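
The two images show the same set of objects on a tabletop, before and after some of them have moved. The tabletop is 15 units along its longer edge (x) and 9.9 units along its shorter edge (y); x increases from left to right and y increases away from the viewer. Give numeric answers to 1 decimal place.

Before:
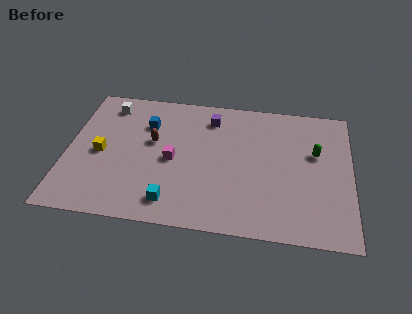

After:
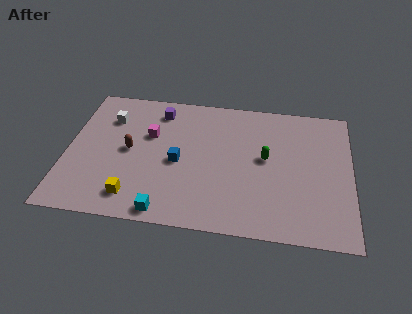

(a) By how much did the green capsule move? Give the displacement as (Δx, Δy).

(-2.6, -0.7)

The green capsule was at about (13.1, 6.1) and moved to about (10.5, 5.4).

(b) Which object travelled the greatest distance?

the yellow cube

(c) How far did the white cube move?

1.0

The white cube moved from about (2.0, 8.3) to (2.1, 7.3), a distance of √(0.1² + 1.0²) ≈ 1.0.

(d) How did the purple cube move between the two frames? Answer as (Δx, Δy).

(-2.8, 0.2)

The purple cube was at about (7.5, 8.0) and moved to about (4.7, 8.2).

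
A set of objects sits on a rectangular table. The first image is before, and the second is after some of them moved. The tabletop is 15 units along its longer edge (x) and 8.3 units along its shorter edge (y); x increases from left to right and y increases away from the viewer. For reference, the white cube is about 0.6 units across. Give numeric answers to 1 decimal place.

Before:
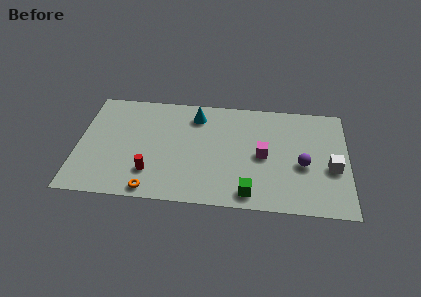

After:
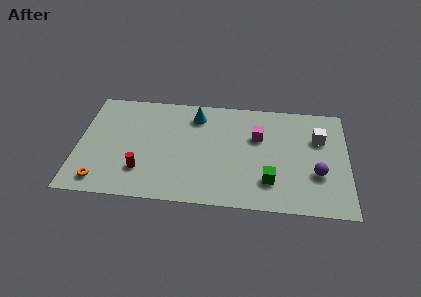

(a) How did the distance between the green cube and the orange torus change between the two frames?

+3.9

They were about 5.4 units apart before and 9.3 after — 3.9 units further apart.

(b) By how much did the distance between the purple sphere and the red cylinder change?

+1.2

The distance was about 8.5 in the first image and 9.7 in the second, so they moved 1.2 units further apart.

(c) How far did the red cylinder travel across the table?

0.5

The red cylinder moved from about (4.1, 2.1) to (3.6, 2.2), a distance of √(0.5² + 0.1²) ≈ 0.5.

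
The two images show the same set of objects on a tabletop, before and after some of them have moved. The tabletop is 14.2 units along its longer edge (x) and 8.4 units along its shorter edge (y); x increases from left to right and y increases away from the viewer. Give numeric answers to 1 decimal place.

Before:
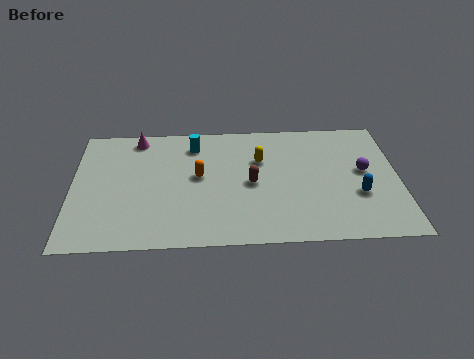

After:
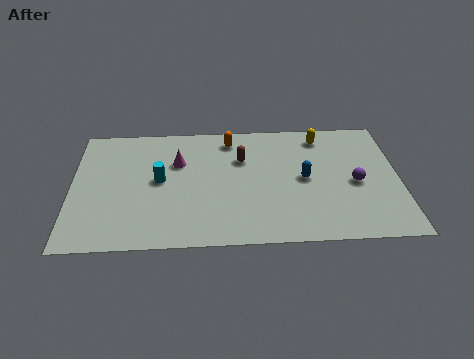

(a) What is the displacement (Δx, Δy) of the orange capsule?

(1.4, 2.5)

From the two frames, the orange capsule sits at roughly (5.5, 4.6) before and (6.9, 7.1) after.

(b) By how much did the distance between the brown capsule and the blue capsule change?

-1.6

The distance was about 4.7 in the first image and 3.1 in the second, so they moved 1.6 units closer together.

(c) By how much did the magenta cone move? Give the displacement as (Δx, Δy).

(1.8, -1.8)

From the two frames, the magenta cone sits at roughly (2.8, 7.4) before and (4.6, 5.6) after.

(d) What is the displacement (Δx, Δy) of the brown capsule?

(-0.4, 1.7)

The brown capsule started near (7.8, 4.0) and ended near (7.4, 5.7).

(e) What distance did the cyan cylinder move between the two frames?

2.8

The cyan cylinder moved from about (5.3, 6.8) to (3.8, 4.4), a distance of √(1.5² + 2.4²) ≈ 2.8.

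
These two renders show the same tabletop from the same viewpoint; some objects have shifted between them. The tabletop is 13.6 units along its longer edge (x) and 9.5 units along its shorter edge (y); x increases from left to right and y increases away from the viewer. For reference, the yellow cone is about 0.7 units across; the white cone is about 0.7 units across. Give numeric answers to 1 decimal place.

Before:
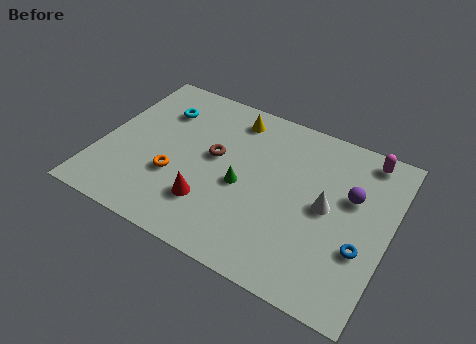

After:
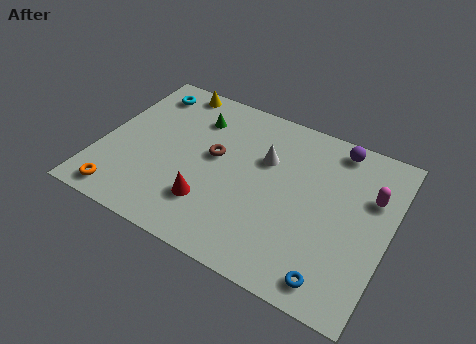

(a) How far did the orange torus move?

3.1

The orange torus was near (3.7, 3.3) before and (1.5, 1.1) after, so it travelled √(2.2² + 2.2²) ≈ 3.1 units.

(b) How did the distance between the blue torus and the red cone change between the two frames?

-0.9

They were about 7.0 units apart before and 6.1 after — 0.9 units closer together.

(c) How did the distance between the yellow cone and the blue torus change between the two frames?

+3.3

Before: roughly 8.2 units apart; after: 11.5. That's 3.3 units further apart.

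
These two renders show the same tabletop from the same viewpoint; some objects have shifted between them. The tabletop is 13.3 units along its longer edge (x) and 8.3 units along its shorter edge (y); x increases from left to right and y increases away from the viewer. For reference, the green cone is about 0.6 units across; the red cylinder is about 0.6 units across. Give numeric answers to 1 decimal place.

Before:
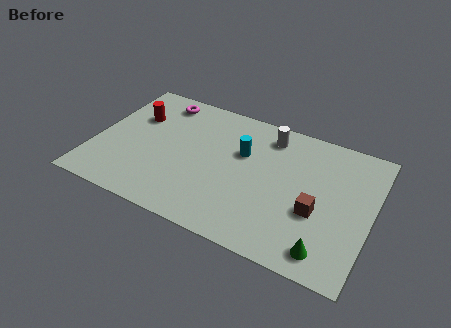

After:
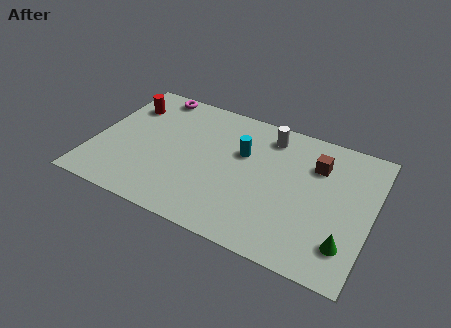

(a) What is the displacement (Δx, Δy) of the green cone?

(0.8, 0.7)

From the two frames, the green cone sits at roughly (11.5, 1.2) before and (12.3, 1.9) after.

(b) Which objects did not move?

the cyan cylinder and the white cylinder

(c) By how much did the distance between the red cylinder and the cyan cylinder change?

+0.6

Before: roughly 5.3 units apart; after: 5.9. That's 0.6 units further apart.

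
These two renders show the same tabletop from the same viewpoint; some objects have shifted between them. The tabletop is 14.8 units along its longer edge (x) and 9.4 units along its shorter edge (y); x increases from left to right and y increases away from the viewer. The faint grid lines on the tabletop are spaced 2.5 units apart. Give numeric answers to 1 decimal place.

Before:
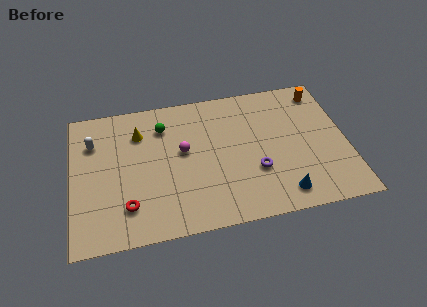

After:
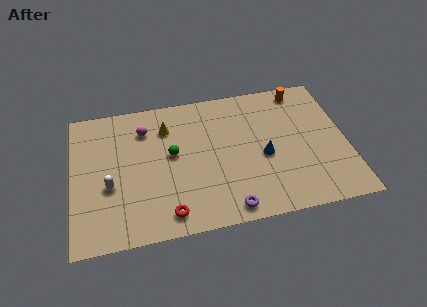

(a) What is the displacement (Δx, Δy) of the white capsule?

(0.8, -3.1)

From the two frames, the white capsule sits at roughly (1.2, 6.8) before and (2.0, 3.7) after.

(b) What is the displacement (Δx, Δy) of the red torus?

(2.1, -0.9)

The red torus started near (2.9, 2.2) and ended near (5.0, 1.3).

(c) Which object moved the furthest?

the white capsule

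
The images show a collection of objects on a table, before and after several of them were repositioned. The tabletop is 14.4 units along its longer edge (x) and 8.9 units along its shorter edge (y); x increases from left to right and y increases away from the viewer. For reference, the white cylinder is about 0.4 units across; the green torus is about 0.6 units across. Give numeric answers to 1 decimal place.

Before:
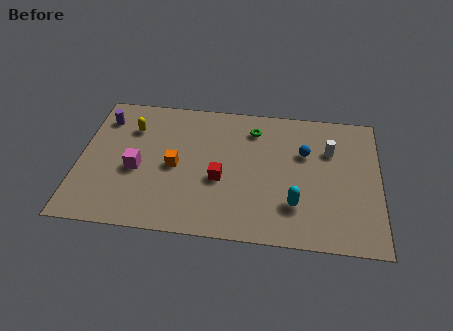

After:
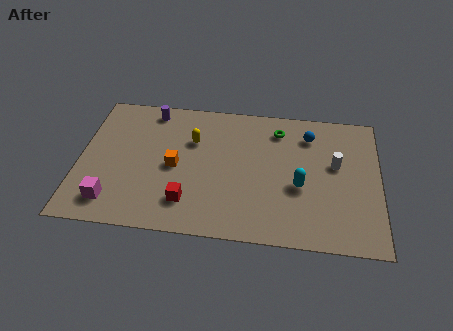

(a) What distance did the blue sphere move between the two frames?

1.2

From (10.8, 5.8) to (11.0, 7.0), the blue sphere covered √(0.2² + 1.2²) ≈ 1.2 units.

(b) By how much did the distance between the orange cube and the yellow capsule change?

-1.2

They were about 3.2 units apart before and 2.0 after — 1.2 units closer together.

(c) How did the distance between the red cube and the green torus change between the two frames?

+2.9

The distance was about 3.8 in the first image and 6.7 in the second, so they moved 2.9 units further apart.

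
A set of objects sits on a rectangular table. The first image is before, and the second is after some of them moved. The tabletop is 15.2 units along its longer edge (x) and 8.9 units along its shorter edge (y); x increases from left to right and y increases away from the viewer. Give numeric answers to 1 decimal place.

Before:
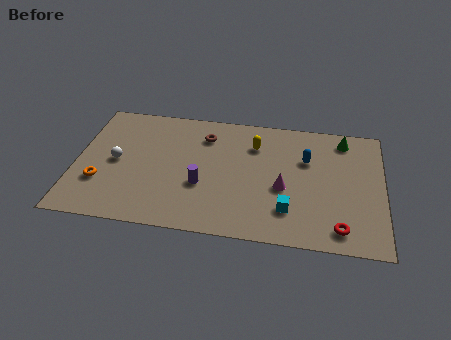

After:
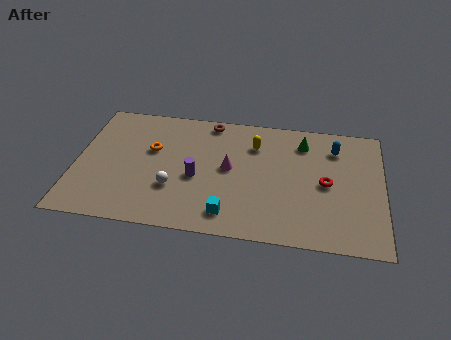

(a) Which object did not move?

the yellow capsule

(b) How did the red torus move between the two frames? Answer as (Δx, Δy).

(-0.7, 3.0)

From the two frames, the red torus sits at roughly (13.1, 1.3) before and (12.4, 4.3) after.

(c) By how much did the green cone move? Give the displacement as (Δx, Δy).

(-2.0, -0.5)

From the two frames, the green cone sits at roughly (13.2, 7.6) before and (11.2, 7.1) after.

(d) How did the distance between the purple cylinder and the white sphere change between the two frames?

-3.0

Before: roughly 4.4 units apart; after: 1.4. That's 3.0 units closer together.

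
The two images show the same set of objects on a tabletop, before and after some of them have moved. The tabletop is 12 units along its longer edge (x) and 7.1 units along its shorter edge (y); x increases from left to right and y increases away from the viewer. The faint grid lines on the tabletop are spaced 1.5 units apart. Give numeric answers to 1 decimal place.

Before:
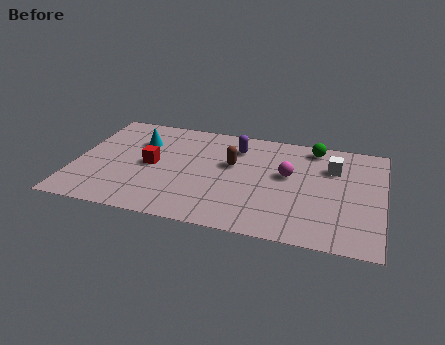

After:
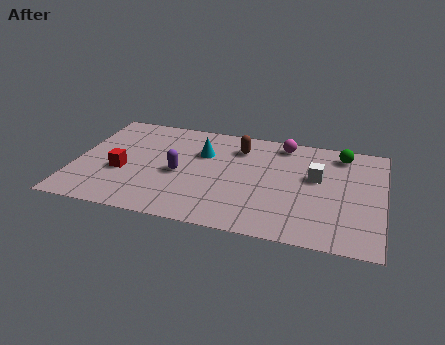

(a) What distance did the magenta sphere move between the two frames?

2.1

The magenta sphere was near (8.3, 4.1) before and (8.0, 6.2) after, so it travelled √(0.3² + 2.1²) ≈ 2.1 units.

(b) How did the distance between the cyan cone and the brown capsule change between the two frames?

-2.2

They were about 3.8 units apart before and 1.6 after — 2.2 units closer together.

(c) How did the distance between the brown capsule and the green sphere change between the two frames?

+0.4

Before: roughly 3.6 units apart; after: 4.0. That's 0.4 units further apart.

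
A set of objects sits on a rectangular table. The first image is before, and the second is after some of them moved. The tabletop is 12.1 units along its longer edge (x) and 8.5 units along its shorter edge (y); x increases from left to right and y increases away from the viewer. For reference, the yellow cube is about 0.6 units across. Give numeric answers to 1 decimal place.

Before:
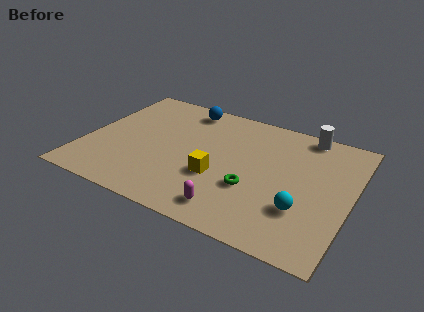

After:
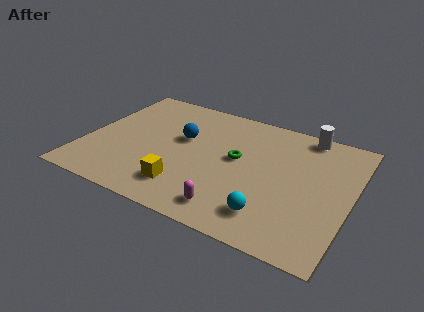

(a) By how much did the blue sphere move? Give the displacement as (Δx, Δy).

(0.2, -2.3)

From the two frames, the blue sphere sits at roughly (4.1, 7.4) before and (4.3, 5.1) after.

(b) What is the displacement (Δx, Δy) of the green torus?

(-0.9, 1.7)

From the two frames, the green torus sits at roughly (7.8, 3.0) before and (6.9, 4.7) after.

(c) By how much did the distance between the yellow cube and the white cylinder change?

+1.8

The distance was about 5.8 in the first image and 7.6 in the second, so they moved 1.8 units further apart.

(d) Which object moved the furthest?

the blue sphere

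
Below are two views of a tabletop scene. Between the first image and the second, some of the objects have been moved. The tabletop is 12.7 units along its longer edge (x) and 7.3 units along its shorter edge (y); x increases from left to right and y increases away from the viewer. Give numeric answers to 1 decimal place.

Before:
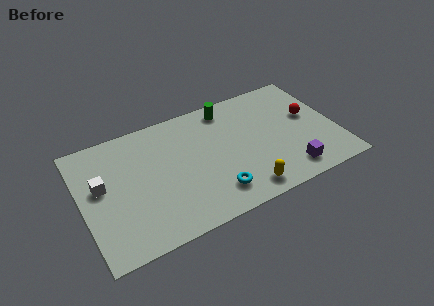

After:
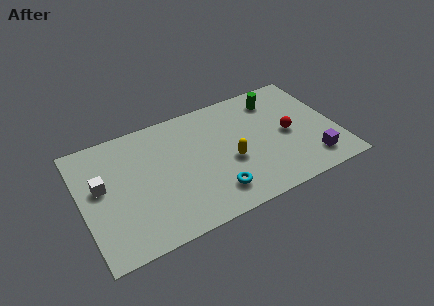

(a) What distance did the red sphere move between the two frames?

1.4

The red sphere was near (11.5, 4.2) before and (10.3, 3.5) after, so it travelled √(1.2² + 0.7²) ≈ 1.4 units.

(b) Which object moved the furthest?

the green cylinder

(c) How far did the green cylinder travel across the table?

2.4

The green cylinder was near (7.6, 6.3) before and (10.0, 5.9) after, so it travelled √(2.4² + 0.4²) ≈ 2.4 units.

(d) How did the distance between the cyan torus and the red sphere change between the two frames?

-1.4

Before: roughly 5.9 units apart; after: 4.5. That's 1.4 units closer together.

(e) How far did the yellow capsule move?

2.0

From (7.7, 1.0) to (7.3, 3.0), the yellow capsule covered √(0.4² + 2.0²) ≈ 2.0 units.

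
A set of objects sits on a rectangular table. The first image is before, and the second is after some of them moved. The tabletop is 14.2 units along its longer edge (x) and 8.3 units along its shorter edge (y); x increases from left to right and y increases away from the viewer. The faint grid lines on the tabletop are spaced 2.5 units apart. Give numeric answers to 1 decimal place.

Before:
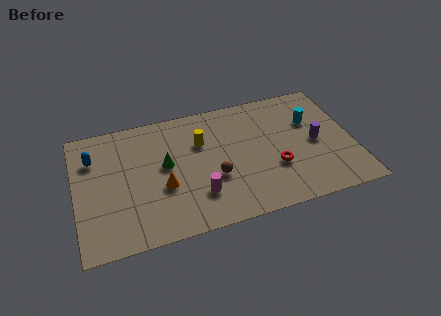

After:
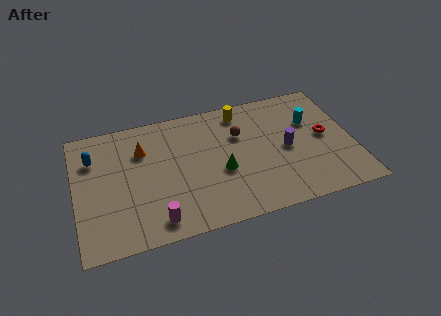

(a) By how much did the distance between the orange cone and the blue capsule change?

-1.9

Before: roughly 4.4 units apart; after: 2.5. That's 1.9 units closer together.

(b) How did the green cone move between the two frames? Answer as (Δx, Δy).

(2.8, -1.2)

The green cone started near (4.6, 4.6) and ended near (7.4, 3.4).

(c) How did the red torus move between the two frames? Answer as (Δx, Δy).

(2.7, 1.4)

The red torus started near (10.1, 2.9) and ended near (12.8, 4.3).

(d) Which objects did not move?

the blue capsule and the cyan cylinder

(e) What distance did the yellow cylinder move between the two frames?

2.7

The yellow cylinder moved from about (6.5, 5.6) to (8.7, 7.1), a distance of √(2.2² + 1.5²) ≈ 2.7.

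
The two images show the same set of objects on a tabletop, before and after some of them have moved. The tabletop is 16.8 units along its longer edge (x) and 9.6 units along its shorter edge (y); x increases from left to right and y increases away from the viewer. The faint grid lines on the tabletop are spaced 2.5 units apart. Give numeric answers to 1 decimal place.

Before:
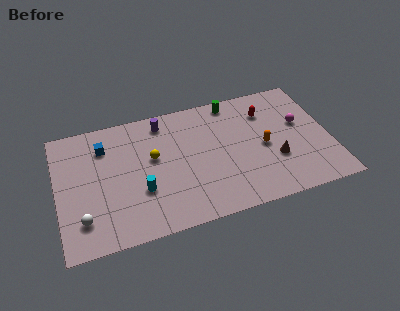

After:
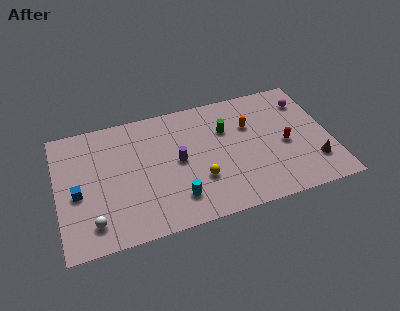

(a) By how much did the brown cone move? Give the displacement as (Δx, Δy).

(2.3, -0.9)

The brown cone started near (13.3, 3.3) and ended near (15.6, 2.4).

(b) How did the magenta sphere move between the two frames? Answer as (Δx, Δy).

(0.5, 1.7)

The magenta sphere started near (15.1, 5.7) and ended near (15.6, 7.4).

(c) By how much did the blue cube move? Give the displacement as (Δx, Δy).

(-1.8, -3.1)

From the two frames, the blue cube sits at roughly (3.0, 7.3) before and (1.2, 4.2) after.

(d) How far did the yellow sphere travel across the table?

3.7

The yellow sphere was near (5.9, 5.6) before and (8.6, 3.1) after, so it travelled √(2.7² + 2.5²) ≈ 3.7 units.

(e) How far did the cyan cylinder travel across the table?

2.4

The cyan cylinder was near (5.0, 3.3) before and (7.1, 2.1) after, so it travelled √(2.1² + 1.2²) ≈ 2.4 units.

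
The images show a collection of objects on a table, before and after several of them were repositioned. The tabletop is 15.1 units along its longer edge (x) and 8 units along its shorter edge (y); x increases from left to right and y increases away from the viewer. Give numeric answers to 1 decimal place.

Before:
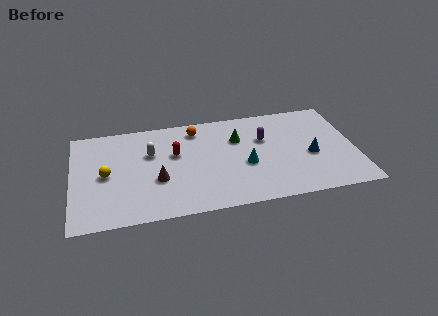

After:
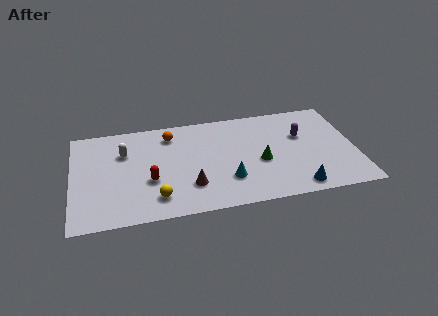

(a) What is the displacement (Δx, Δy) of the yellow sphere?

(2.6, -2.3)

The yellow sphere started near (1.8, 3.9) and ended near (4.4, 1.6).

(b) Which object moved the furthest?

the yellow sphere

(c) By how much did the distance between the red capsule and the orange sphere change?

+1.5

The distance was about 2.2 in the first image and 3.7 in the second, so they moved 1.5 units further apart.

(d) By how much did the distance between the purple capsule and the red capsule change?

+3.7

They were about 4.8 units apart before and 8.5 after — 3.7 units further apart.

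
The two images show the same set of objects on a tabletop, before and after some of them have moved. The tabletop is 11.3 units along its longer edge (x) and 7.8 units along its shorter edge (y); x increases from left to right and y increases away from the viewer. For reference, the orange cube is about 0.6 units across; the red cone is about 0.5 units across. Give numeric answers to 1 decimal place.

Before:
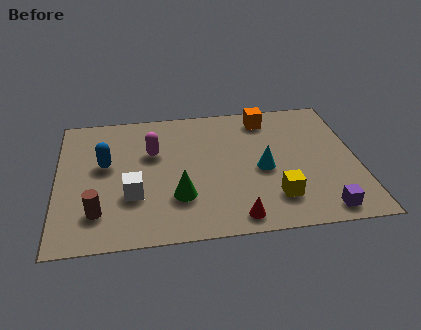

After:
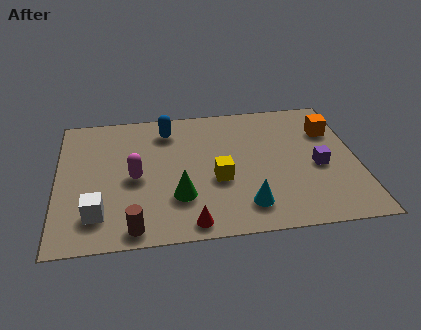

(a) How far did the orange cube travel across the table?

2.6

The orange cube was near (8.0, 6.6) before and (10.4, 5.5) after, so it travelled √(2.4² + 1.1²) ≈ 2.6 units.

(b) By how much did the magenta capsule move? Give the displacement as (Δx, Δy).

(-0.7, -1.4)

The magenta capsule started near (3.6, 5.0) and ended near (2.9, 3.6).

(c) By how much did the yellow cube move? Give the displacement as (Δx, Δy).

(-2.1, 1.3)

The yellow cube was at about (8.1, 1.8) and moved to about (6.0, 3.1).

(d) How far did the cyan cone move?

2.1

From (7.7, 3.5) to (7.0, 1.5), the cyan cone covered √(0.7² + 2.0²) ≈ 2.1 units.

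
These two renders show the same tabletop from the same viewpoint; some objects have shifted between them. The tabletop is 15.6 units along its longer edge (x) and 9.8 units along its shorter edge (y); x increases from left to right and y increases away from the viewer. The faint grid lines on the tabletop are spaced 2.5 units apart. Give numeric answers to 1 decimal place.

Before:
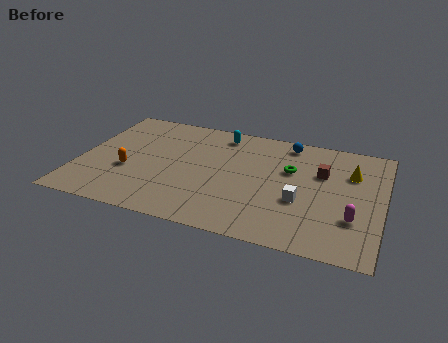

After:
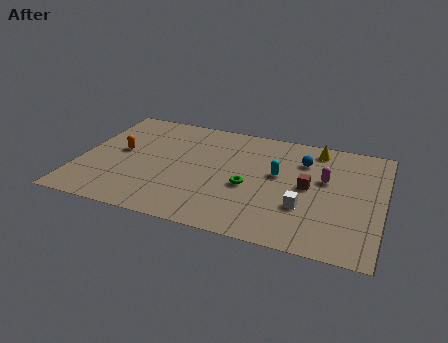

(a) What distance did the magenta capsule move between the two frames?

3.3

From (14.2, 3.0) to (12.6, 5.9), the magenta capsule covered √(1.6² + 2.9²) ≈ 3.3 units.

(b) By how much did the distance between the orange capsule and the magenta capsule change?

-1.0

The distance was about 11.6 in the first image and 10.6 in the second, so they moved 1.0 units closer together.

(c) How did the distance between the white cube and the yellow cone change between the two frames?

+1.4

The distance was about 3.9 in the first image and 5.3 in the second, so they moved 1.4 units further apart.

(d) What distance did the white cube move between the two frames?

0.5

The white cube was near (11.5, 3.7) before and (11.7, 3.2) after, so it travelled √(0.2² + 0.5²) ≈ 0.5 units.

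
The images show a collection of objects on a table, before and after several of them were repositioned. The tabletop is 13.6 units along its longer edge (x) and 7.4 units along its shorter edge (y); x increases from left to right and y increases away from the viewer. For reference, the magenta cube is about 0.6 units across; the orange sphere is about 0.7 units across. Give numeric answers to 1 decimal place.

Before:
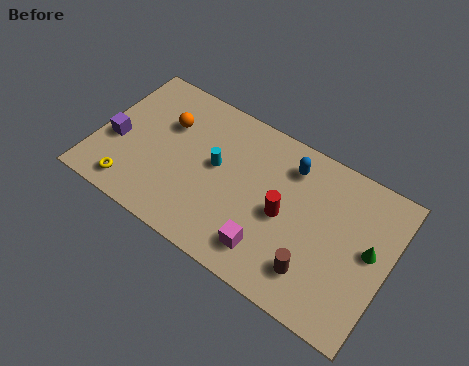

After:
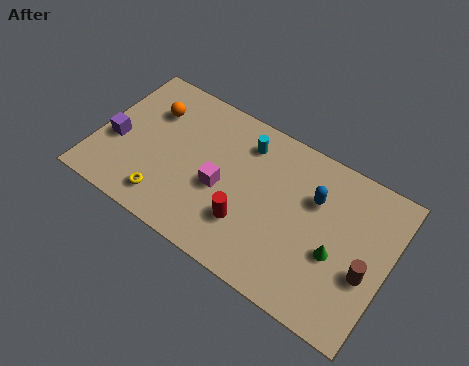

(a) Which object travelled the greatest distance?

the magenta cube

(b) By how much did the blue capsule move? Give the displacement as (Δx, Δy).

(1.3, -0.9)

The blue capsule started near (8.7, 5.9) and ended near (10.0, 5.0).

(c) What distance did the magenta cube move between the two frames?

3.0

The magenta cube was near (8.4, 1.5) before and (5.9, 3.2) after, so it travelled √(2.5² + 1.7²) ≈ 3.0 units.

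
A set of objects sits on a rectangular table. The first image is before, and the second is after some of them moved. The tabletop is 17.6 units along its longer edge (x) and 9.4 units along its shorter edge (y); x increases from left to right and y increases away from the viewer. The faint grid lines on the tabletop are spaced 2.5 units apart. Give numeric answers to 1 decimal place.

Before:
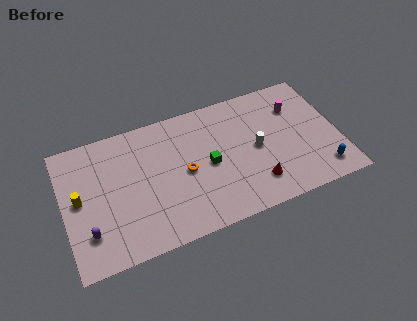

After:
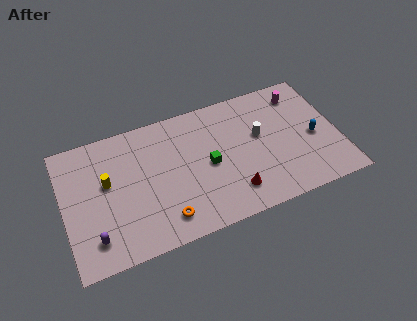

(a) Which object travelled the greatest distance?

the orange torus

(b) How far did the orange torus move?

3.2

From (7.7, 4.5) to (6.1, 1.7), the orange torus covered √(1.6² + 2.8²) ≈ 3.2 units.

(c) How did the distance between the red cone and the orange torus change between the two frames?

-0.5

The distance was about 4.9 in the first image and 4.4 in the second, so they moved 0.5 units closer together.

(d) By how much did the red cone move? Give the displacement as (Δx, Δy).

(-1.5, -0.1)

The red cone started near (12.0, 2.1) and ended near (10.5, 2.0).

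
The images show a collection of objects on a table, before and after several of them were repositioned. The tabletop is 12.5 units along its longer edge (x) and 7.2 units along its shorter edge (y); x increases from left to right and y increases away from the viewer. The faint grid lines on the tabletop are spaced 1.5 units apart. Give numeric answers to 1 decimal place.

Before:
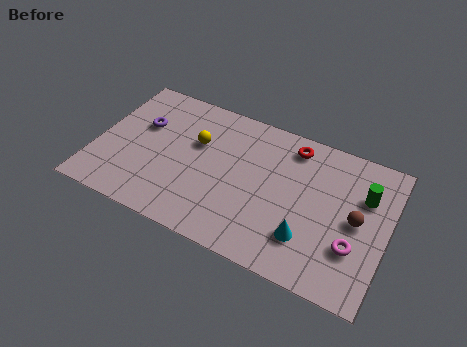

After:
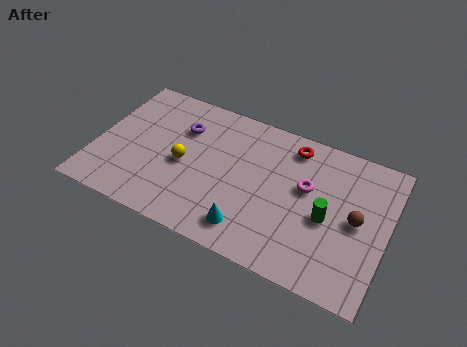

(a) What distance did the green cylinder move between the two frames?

2.2

The green cylinder moved from about (11.4, 4.9) to (10.0, 3.2), a distance of √(1.4² + 1.7²) ≈ 2.2.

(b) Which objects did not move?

the red torus and the brown sphere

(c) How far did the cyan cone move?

2.5

The cyan cone was near (9.3, 1.9) before and (6.9, 1.3) after, so it travelled √(2.4² + 0.6²) ≈ 2.5 units.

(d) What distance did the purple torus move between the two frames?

1.8

The purple torus moved from about (1.8, 4.6) to (3.5, 5.1), a distance of √(1.7² + 0.5²) ≈ 1.8.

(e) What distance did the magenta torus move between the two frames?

3.0

The magenta torus was near (11.2, 2.3) before and (9.0, 4.3) after, so it travelled √(2.2² + 2.0²) ≈ 3.0 units.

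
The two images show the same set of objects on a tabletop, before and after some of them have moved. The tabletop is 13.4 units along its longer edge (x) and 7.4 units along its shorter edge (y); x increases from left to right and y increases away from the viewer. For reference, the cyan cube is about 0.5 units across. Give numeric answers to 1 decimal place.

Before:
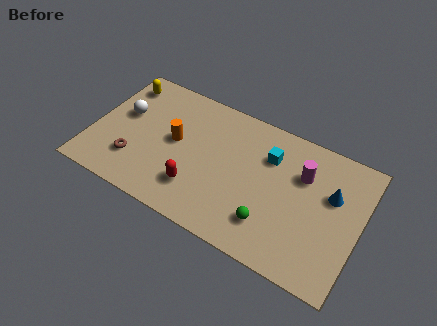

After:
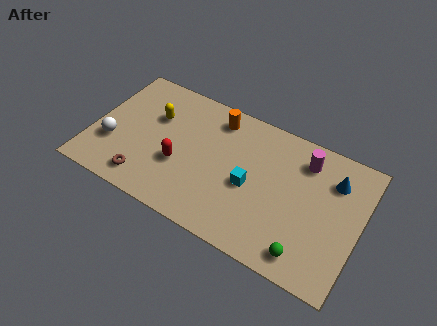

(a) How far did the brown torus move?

1.1

The brown torus moved from about (2.3, 2.0) to (3.0, 1.2), a distance of √(0.7² + 0.8²) ≈ 1.1.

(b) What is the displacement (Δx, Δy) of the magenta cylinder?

(0.0, 0.8)

The magenta cylinder was at about (10.4, 5.1) and moved to about (10.4, 5.9).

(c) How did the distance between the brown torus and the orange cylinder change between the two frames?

+3.1

The distance was about 2.7 in the first image and 5.8 in the second, so they moved 3.1 units further apart.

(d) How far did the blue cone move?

0.8

The blue cone moved from about (11.9, 4.7) to (11.9, 5.5), a distance of √(0.0² + 0.8²) ≈ 0.8.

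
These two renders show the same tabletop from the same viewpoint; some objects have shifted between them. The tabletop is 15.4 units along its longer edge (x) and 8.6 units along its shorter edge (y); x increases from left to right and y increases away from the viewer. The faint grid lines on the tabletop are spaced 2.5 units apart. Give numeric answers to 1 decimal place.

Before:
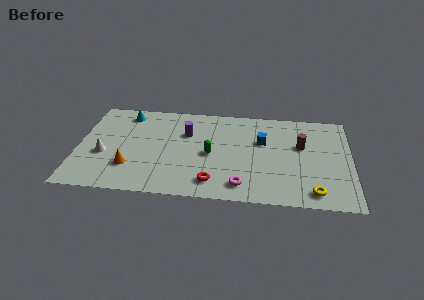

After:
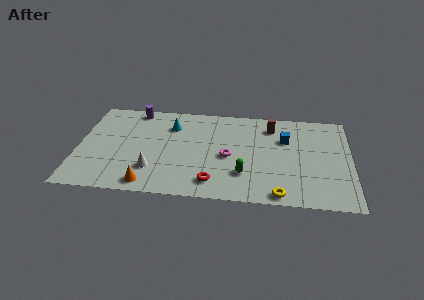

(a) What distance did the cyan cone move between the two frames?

2.8

The cyan cone was near (2.6, 7.3) before and (5.2, 6.4) after, so it travelled √(2.6² + 0.9²) ≈ 2.8 units.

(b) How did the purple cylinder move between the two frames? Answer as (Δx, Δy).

(-3.0, 1.9)

The purple cylinder was at about (6.1, 5.8) and moved to about (3.1, 7.7).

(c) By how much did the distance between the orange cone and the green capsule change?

+0.7

Before: roughly 4.8 units apart; after: 5.5. That's 0.7 units further apart.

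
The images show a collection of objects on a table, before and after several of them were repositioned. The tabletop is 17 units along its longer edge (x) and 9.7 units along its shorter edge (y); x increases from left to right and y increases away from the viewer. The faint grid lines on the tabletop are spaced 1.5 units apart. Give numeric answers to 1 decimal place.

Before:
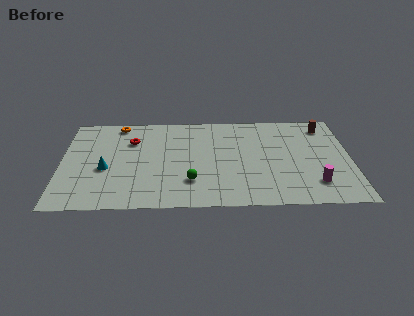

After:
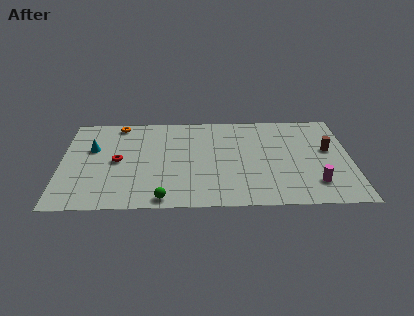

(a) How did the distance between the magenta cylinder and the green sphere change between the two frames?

+1.7

They were about 7.2 units apart before and 8.9 after — 1.7 units further apart.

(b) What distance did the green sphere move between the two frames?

2.3

From (7.6, 2.6) to (6.0, 0.9), the green sphere covered √(1.6² + 1.7²) ≈ 2.3 units.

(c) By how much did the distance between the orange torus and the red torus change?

+1.9

The distance was about 2.0 in the first image and 3.9 in the second, so they moved 1.9 units further apart.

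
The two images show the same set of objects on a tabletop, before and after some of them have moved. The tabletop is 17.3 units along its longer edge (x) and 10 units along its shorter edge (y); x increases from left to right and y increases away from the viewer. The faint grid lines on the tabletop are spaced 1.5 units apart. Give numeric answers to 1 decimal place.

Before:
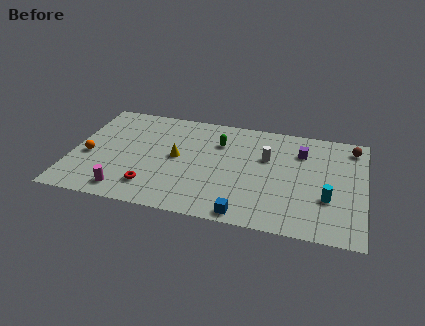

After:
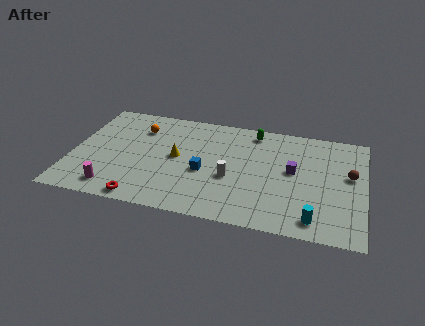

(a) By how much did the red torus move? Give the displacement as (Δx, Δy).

(-0.4, -1.2)

The red torus started near (4.9, 2.1) and ended near (4.5, 0.9).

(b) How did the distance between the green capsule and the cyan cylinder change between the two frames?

+0.7

The distance was about 7.6 in the first image and 8.3 in the second, so they moved 0.7 units further apart.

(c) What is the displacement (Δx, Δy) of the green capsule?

(2.0, 1.5)

The green capsule started near (8.6, 7.2) and ended near (10.6, 8.7).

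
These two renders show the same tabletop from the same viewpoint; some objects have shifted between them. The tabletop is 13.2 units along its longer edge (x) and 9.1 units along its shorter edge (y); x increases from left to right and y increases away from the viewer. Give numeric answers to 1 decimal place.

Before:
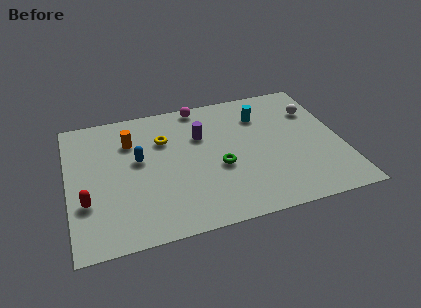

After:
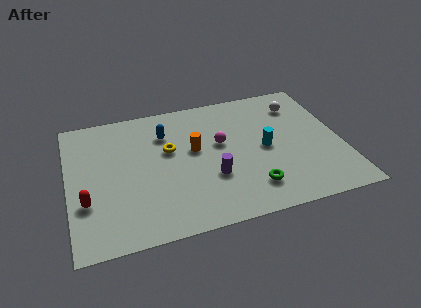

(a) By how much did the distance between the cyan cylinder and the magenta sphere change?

-1.0

Before: roughly 3.3 units apart; after: 2.3. That's 1.0 units closer together.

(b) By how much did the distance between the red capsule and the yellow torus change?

-0.3

The distance was about 5.1 in the first image and 4.8 in the second, so they moved 0.3 units closer together.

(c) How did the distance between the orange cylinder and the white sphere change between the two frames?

-3.4

They were about 9.0 units apart before and 5.6 after — 3.4 units closer together.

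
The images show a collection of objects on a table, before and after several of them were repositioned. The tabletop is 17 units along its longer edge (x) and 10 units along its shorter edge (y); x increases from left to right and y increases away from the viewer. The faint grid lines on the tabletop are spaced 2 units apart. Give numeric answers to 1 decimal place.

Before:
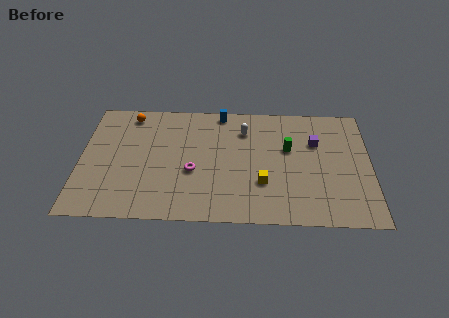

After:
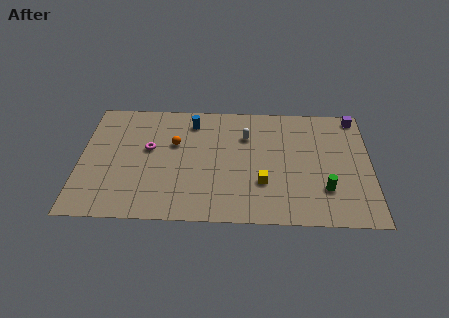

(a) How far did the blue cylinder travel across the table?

1.9

From (8.2, 9.1) to (6.5, 8.2), the blue cylinder covered √(1.7² + 0.9²) ≈ 1.9 units.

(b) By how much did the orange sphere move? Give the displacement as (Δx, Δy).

(2.7, -2.4)

The orange sphere started near (2.8, 8.7) and ended near (5.5, 6.3).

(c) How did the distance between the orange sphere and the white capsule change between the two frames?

-2.6

The distance was about 6.9 in the first image and 4.3 in the second, so they moved 2.6 units closer together.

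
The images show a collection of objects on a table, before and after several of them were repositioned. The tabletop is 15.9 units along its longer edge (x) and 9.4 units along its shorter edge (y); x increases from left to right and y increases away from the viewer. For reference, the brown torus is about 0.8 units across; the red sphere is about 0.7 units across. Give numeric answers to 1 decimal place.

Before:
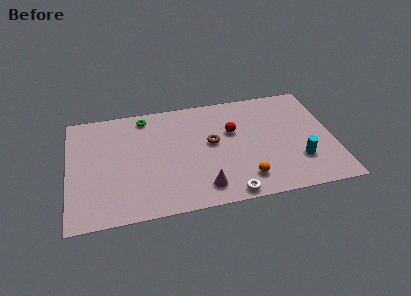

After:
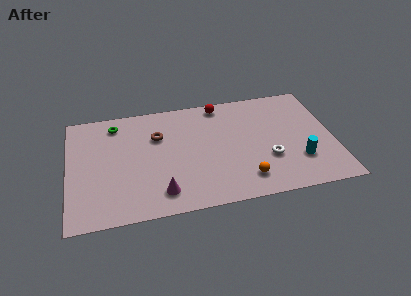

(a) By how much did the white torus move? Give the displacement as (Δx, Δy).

(2.5, 2.4)

The white torus was at about (9.4, 0.8) and moved to about (11.9, 3.2).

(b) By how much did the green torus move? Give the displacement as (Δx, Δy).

(-1.8, -0.3)

From the two frames, the green torus sits at roughly (4.7, 8.2) before and (2.9, 7.9) after.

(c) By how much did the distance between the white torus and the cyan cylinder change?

-2.8

They were about 4.7 units apart before and 1.9 after — 2.8 units closer together.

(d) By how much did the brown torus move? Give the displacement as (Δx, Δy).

(-3.2, 1.2)

From the two frames, the brown torus sits at roughly (8.6, 5.2) before and (5.4, 6.4) after.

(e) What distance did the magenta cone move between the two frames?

2.5

The magenta cone was near (7.9, 1.6) before and (5.4, 1.7) after, so it travelled √(2.5² + 0.1²) ≈ 2.5 units.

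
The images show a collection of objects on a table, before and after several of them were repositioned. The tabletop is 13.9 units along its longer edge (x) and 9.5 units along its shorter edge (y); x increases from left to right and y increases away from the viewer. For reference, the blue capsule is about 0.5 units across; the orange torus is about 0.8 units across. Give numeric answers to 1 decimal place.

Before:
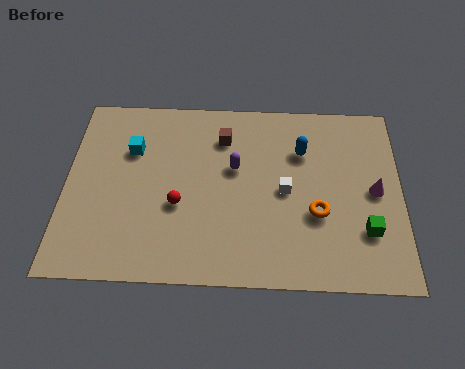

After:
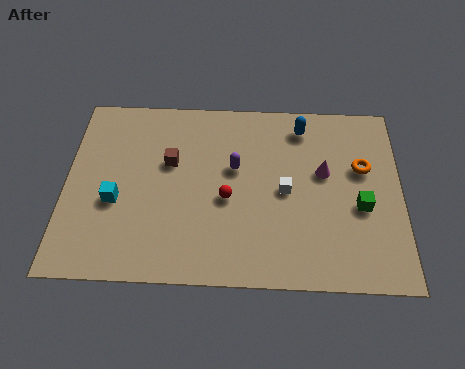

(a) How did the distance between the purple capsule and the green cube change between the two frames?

-0.7

They were about 6.2 units apart before and 5.5 after — 0.7 units closer together.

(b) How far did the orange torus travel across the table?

3.1

The orange torus was near (10.4, 3.5) before and (12.3, 5.9) after, so it travelled √(1.9² + 2.4²) ≈ 3.1 units.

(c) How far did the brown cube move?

2.6

The brown cube moved from about (6.5, 7.3) to (4.3, 5.9), a distance of √(2.2² + 1.4²) ≈ 2.6.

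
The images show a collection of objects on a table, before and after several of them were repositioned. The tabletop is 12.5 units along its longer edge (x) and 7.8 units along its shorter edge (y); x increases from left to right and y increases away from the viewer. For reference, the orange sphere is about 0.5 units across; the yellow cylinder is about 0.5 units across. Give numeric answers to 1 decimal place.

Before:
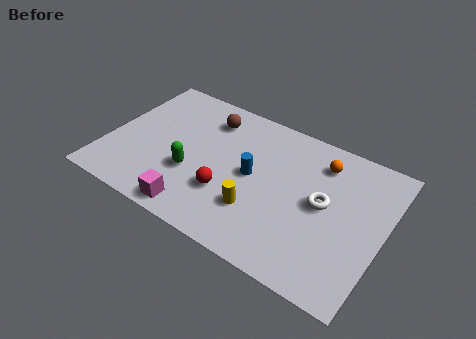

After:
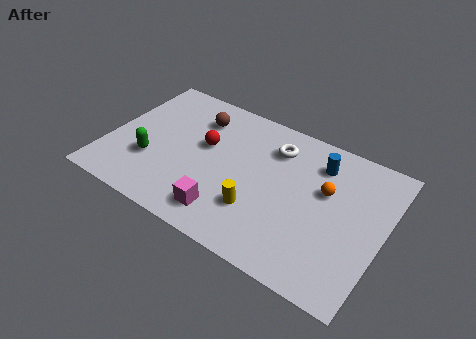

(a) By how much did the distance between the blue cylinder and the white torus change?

-1.2

They were about 3.2 units apart before and 2.0 after — 1.2 units closer together.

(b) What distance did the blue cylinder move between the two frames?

3.4

The blue cylinder was near (6.6, 4.0) before and (9.3, 6.1) after, so it travelled √(2.7² + 2.1²) ≈ 3.4 units.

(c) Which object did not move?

the yellow cylinder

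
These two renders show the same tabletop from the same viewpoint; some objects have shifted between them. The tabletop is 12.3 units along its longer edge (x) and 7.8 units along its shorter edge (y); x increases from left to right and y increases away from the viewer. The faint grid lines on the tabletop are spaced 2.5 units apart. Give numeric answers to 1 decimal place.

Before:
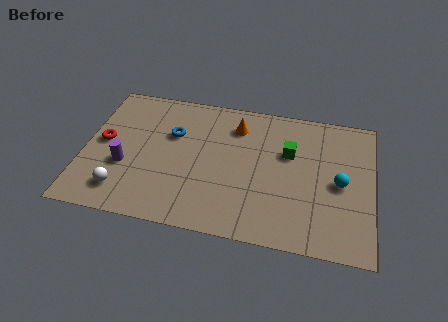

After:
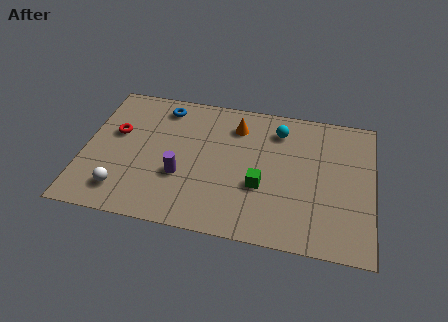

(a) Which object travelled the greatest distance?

the cyan sphere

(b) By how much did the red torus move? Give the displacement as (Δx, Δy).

(0.5, 0.6)

The red torus started near (0.8, 4.1) and ended near (1.3, 4.7).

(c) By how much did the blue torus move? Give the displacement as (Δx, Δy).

(-0.5, 1.5)

From the two frames, the blue torus sits at roughly (3.7, 5.1) before and (3.2, 6.6) after.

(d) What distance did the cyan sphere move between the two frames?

3.7

From (10.9, 3.7) to (8.2, 6.2), the cyan sphere covered √(2.7² + 2.5²) ≈ 3.7 units.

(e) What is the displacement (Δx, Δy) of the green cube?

(-1.1, -2.1)

The green cube started near (8.7, 5.0) and ended near (7.6, 2.9).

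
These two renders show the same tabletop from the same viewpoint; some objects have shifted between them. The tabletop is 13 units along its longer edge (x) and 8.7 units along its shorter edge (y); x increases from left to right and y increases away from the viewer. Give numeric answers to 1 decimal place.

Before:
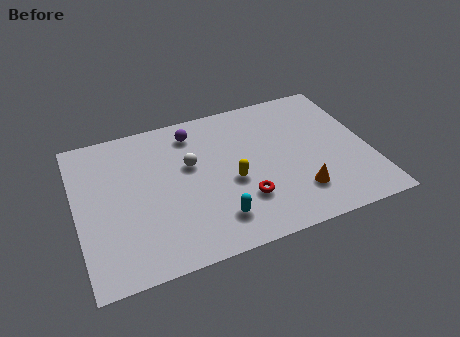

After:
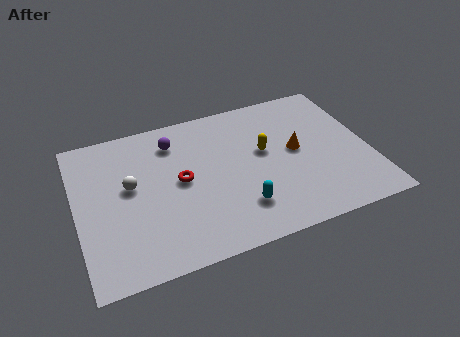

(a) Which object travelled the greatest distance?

the red torus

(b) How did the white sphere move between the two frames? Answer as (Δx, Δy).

(-2.7, -0.4)

From the two frames, the white sphere sits at roughly (5.1, 5.3) before and (2.4, 4.9) after.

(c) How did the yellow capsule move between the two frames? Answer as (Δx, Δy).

(1.6, 1.3)

The yellow capsule started near (6.8, 3.7) and ended near (8.4, 5.0).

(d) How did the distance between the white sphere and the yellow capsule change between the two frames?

+3.7

Before: roughly 2.3 units apart; after: 6.0. That's 3.7 units further apart.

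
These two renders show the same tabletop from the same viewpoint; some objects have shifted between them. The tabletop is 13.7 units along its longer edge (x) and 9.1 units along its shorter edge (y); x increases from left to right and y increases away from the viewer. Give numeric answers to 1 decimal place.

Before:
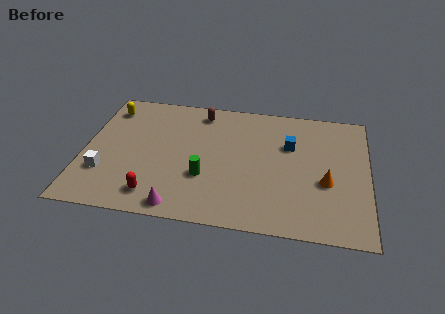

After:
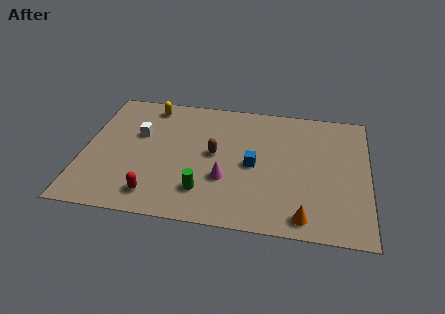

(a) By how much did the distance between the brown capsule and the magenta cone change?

-5.1

They were about 6.9 units apart before and 1.8 after — 5.1 units closer together.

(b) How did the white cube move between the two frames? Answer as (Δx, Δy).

(1.5, 3.0)

From the two frames, the white cube sits at roughly (1.1, 2.7) before and (2.6, 5.7) after.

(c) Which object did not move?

the red capsule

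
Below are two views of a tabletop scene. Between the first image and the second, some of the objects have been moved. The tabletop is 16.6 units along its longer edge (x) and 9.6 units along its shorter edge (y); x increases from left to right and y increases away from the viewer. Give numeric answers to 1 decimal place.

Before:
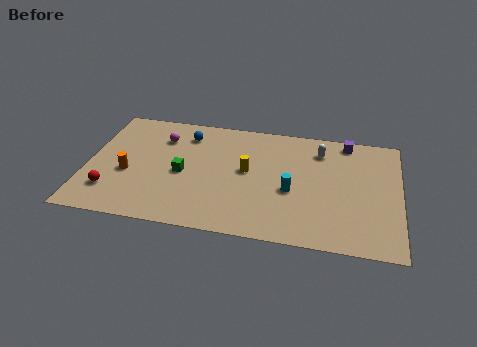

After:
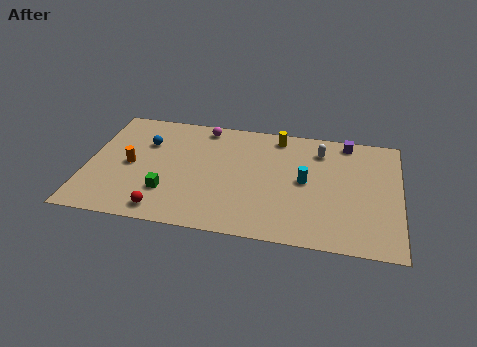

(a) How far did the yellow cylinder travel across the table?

3.5

The yellow cylinder moved from about (8.5, 5.2) to (10.0, 8.4), a distance of √(1.5² + 3.2²) ≈ 3.5.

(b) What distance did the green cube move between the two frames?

1.8

The green cube was near (5.1, 4.4) before and (4.4, 2.7) after, so it travelled √(0.7² + 1.7²) ≈ 1.8 units.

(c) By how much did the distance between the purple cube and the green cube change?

+1.4

They were about 9.6 units apart before and 11.0 after — 1.4 units further apart.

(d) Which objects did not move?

the purple cube and the white capsule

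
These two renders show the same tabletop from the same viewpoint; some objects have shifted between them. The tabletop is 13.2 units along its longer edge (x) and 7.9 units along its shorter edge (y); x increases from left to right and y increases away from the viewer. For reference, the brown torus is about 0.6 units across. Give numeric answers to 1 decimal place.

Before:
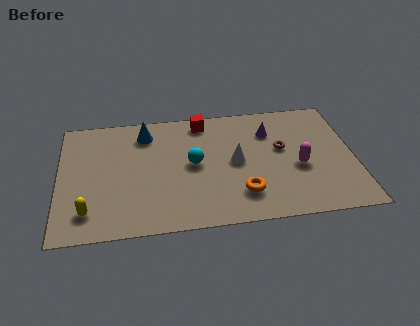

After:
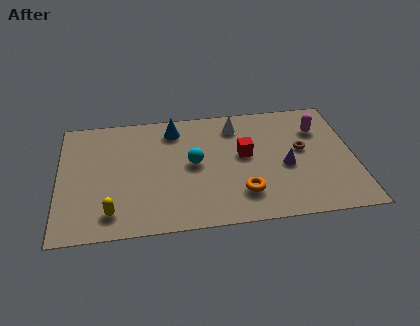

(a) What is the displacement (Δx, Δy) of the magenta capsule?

(1.0, 2.4)

The magenta capsule started near (10.7, 3.3) and ended near (11.7, 5.7).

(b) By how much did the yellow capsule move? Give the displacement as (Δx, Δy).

(1.0, -0.2)

The yellow capsule started near (1.3, 1.6) and ended near (2.3, 1.4).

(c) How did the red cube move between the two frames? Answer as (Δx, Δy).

(1.8, -2.5)

The red cube was at about (6.5, 6.9) and moved to about (8.3, 4.4).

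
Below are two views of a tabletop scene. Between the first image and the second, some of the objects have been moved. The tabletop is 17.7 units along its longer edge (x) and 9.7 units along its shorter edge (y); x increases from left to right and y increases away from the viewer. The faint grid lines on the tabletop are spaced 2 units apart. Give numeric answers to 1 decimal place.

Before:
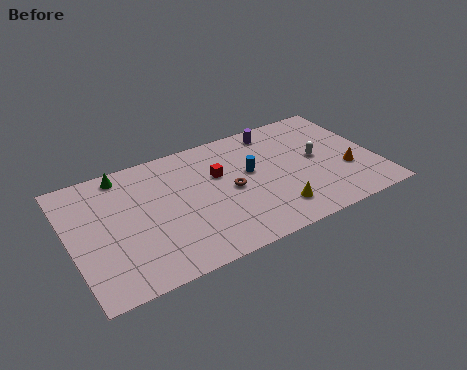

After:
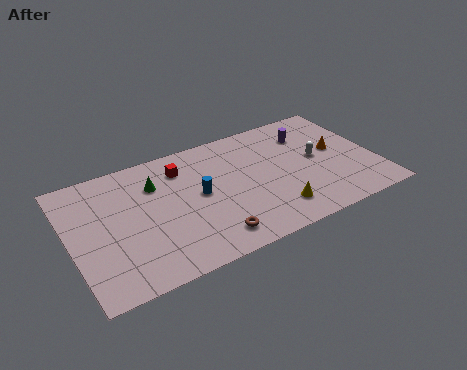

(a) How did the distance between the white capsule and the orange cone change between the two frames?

-1.1

They were about 2.3 units apart before and 1.2 after — 1.1 units closer together.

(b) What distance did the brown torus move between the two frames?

3.5

The brown torus moved from about (9.2, 4.7) to (7.6, 1.6), a distance of √(1.6² + 3.1²) ≈ 3.5.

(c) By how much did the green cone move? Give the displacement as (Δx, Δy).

(1.7, -1.6)

The green cone was at about (3.4, 8.6) and moved to about (5.1, 7.0).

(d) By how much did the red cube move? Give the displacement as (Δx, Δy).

(-2.0, 1.4)

From the two frames, the red cube sits at roughly (8.7, 6.2) before and (6.7, 7.6) after.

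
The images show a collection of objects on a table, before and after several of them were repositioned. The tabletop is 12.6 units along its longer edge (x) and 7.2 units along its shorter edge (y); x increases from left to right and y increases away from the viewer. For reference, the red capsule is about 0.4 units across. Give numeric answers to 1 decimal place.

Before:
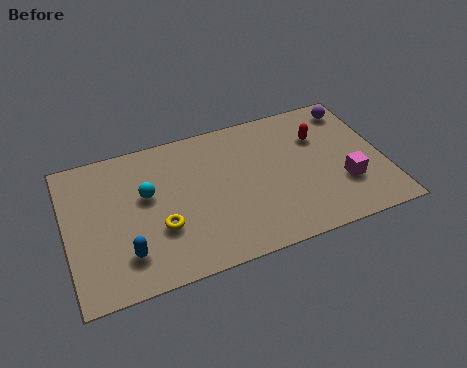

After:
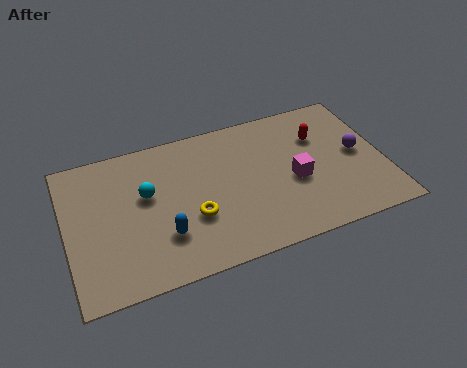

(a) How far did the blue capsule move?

1.6

From (2.2, 1.7) to (3.7, 2.1), the blue capsule covered √(1.5² + 0.4²) ≈ 1.6 units.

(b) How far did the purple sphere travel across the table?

2.4

The purple sphere was near (11.7, 6.1) before and (11.6, 3.7) after, so it travelled √(0.1² + 2.4²) ≈ 2.4 units.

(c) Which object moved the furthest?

the purple sphere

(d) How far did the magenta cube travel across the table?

2.1

The magenta cube moved from about (10.9, 2.3) to (9.0, 3.1), a distance of √(1.9² + 0.8²) ≈ 2.1.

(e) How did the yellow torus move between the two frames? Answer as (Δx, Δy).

(1.3, 0.1)

The yellow torus started near (3.6, 2.5) and ended near (4.9, 2.6).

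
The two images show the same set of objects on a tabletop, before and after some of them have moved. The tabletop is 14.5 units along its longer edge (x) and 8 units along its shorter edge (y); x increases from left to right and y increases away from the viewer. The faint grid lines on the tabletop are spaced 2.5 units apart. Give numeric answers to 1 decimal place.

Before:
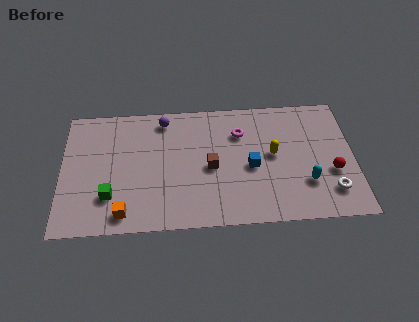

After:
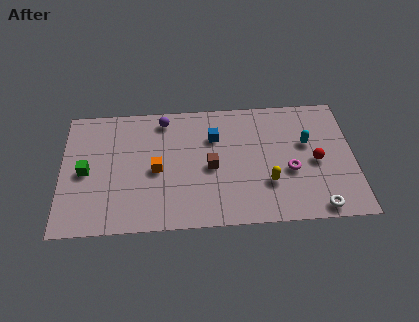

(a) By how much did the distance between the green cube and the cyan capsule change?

+1.4

They were about 9.7 units apart before and 11.1 after — 1.4 units further apart.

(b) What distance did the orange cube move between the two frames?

3.1

The orange cube was near (3.1, 1.1) before and (4.7, 3.7) after, so it travelled √(1.6² + 2.6²) ≈ 3.1 units.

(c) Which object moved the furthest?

the magenta torus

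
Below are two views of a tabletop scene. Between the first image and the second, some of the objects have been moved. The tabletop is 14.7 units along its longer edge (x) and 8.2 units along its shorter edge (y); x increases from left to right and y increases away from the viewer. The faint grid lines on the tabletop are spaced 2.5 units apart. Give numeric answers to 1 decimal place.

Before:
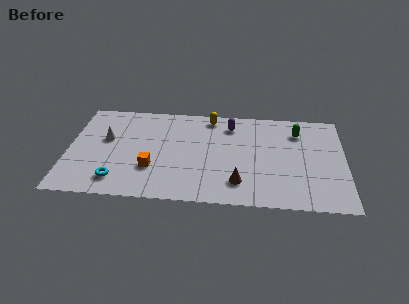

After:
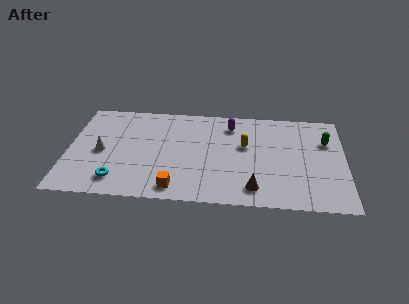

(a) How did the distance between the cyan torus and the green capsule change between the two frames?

+1.1

The distance was about 10.6 in the first image and 11.7 in the second, so they moved 1.1 units further apart.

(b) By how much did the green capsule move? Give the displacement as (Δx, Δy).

(1.5, -0.7)

The green capsule started near (12.2, 6.3) and ended near (13.7, 5.6).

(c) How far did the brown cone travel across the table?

0.9

The brown cone was near (9.1, 1.8) before and (9.9, 1.4) after, so it travelled √(0.8² + 0.4²) ≈ 0.9 units.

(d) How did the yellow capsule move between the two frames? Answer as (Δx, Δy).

(1.9, -2.3)

The yellow capsule started near (7.5, 7.2) and ended near (9.4, 4.9).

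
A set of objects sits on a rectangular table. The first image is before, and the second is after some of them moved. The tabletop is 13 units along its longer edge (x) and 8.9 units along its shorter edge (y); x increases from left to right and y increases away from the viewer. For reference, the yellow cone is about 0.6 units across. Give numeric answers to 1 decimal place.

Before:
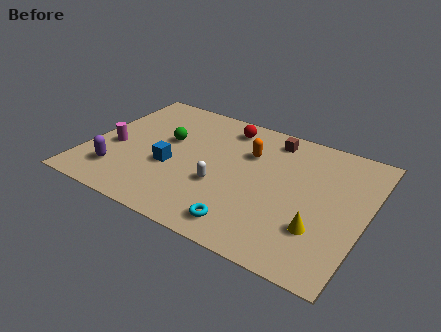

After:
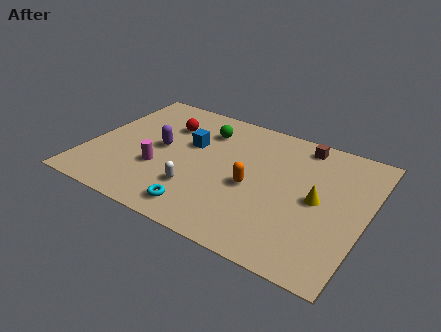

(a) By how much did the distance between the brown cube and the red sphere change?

+4.3

Before: roughly 2.2 units apart; after: 6.5. That's 4.3 units further apart.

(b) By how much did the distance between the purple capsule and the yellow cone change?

-1.9

Before: roughly 9.4 units apart; after: 7.5. That's 1.9 units closer together.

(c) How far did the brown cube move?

1.4

The brown cube moved from about (8.2, 7.6) to (9.6, 7.8), a distance of √(1.4² + 0.2²) ≈ 1.4.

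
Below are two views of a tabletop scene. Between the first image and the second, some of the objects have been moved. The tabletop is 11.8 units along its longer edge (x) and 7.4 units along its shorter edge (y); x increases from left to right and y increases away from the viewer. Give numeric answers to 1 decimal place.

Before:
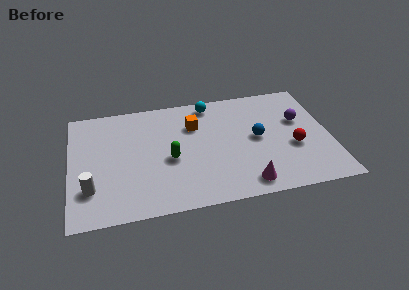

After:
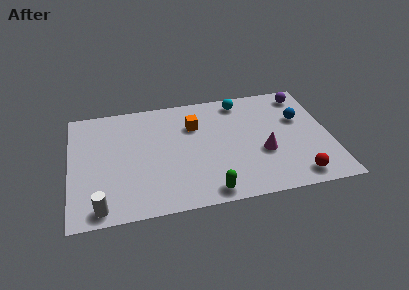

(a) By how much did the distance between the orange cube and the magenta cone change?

-0.9

They were about 4.7 units apart before and 3.8 after — 0.9 units closer together.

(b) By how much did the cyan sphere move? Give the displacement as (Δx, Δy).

(1.4, -0.1)

The cyan sphere started near (6.5, 6.5) and ended near (7.9, 6.4).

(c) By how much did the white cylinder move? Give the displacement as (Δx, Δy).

(0.4, -1.2)

The white cylinder was at about (0.9, 2.0) and moved to about (1.3, 0.8).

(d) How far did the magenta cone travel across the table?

2.0

From (7.8, 1.0) to (8.7, 2.8), the magenta cone covered √(0.9² + 1.8²) ≈ 2.0 units.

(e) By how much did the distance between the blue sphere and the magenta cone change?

-0.3

The distance was about 2.9 in the first image and 2.6 in the second, so they moved 0.3 units closer together.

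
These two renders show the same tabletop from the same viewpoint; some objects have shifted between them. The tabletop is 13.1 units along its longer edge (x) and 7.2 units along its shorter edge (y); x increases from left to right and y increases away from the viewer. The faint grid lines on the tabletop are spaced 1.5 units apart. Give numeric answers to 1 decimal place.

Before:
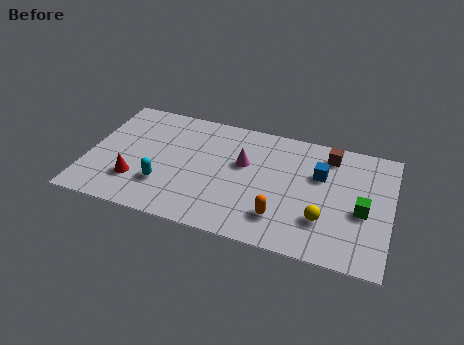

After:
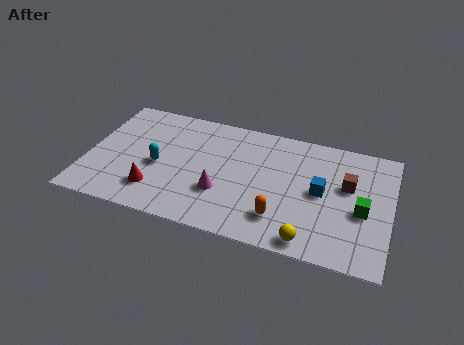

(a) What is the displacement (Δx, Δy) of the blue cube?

(0.1, -1.0)

The blue cube started near (10.0, 4.7) and ended near (10.1, 3.7).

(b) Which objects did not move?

the green cube and the orange capsule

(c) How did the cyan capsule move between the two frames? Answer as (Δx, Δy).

(-0.3, 1.1)

The cyan capsule was at about (3.4, 2.1) and moved to about (3.1, 3.2).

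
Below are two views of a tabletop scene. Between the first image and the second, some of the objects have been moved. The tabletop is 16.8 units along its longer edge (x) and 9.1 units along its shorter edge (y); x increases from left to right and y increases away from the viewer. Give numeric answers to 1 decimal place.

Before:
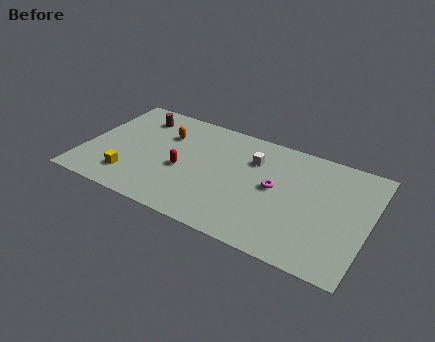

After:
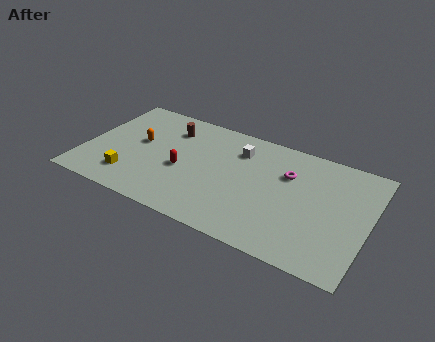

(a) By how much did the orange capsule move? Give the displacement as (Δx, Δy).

(-1.4, -1.3)

The orange capsule started near (4.5, 6.4) and ended near (3.1, 5.1).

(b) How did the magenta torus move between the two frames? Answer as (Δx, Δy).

(0.6, 1.4)

The magenta torus started near (11.3, 4.8) and ended near (11.9, 6.2).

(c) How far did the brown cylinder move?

2.0

From (2.7, 7.3) to (4.7, 7.0), the brown cylinder covered √(2.0² + 0.3²) ≈ 2.0 units.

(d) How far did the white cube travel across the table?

1.0

The white cube moved from about (9.8, 6.5) to (8.9, 6.9), a distance of √(0.9² + 0.4²) ≈ 1.0.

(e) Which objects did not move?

the red capsule and the yellow cube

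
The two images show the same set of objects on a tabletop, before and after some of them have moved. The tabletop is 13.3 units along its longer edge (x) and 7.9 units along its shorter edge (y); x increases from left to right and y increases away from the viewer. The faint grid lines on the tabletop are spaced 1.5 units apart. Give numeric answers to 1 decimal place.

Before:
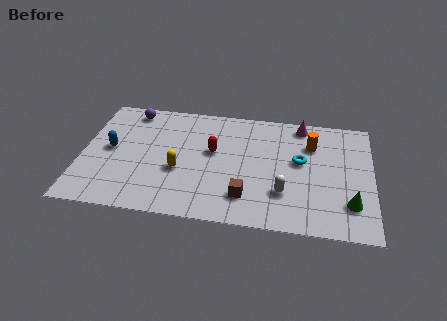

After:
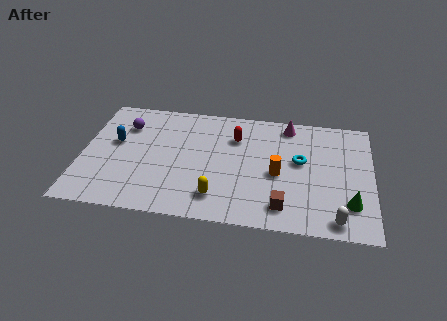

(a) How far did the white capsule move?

2.8

From (9.3, 2.3) to (11.7, 0.9), the white capsule covered √(2.4² + 1.4²) ≈ 2.8 units.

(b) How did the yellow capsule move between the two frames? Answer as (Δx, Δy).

(1.8, -1.5)

The yellow capsule started near (4.5, 3.1) and ended near (6.3, 1.6).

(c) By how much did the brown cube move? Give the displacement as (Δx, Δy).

(1.7, -0.4)

The brown cube was at about (7.6, 1.8) and moved to about (9.3, 1.4).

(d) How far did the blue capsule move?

0.5

The blue capsule moved from about (1.3, 4.1) to (1.5, 4.6), a distance of √(0.2² + 0.5²) ≈ 0.5.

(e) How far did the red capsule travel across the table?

1.5

From (6.0, 4.6) to (7.0, 5.7), the red capsule covered √(1.0² + 1.1²) ≈ 1.5 units.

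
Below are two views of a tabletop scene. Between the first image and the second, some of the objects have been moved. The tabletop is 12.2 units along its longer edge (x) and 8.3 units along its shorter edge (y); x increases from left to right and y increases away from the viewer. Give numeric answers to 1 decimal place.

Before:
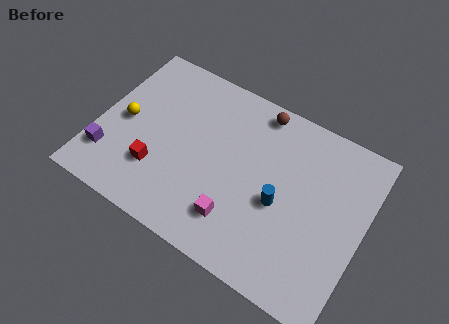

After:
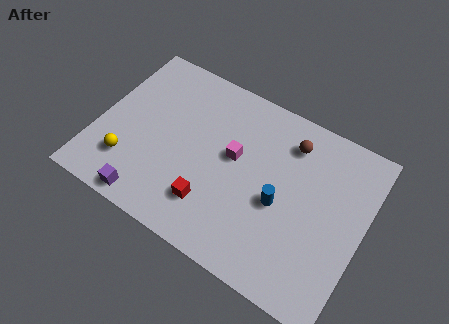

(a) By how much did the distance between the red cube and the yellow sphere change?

+1.5

The distance was about 2.4 in the first image and 3.9 in the second, so they moved 1.5 units further apart.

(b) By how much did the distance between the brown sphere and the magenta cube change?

-2.5

Before: roughly 5.5 units apart; after: 3.0. That's 2.5 units closer together.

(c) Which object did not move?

the blue cylinder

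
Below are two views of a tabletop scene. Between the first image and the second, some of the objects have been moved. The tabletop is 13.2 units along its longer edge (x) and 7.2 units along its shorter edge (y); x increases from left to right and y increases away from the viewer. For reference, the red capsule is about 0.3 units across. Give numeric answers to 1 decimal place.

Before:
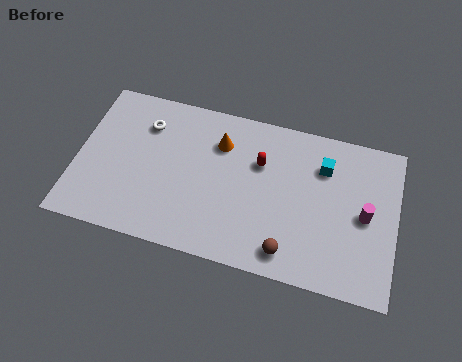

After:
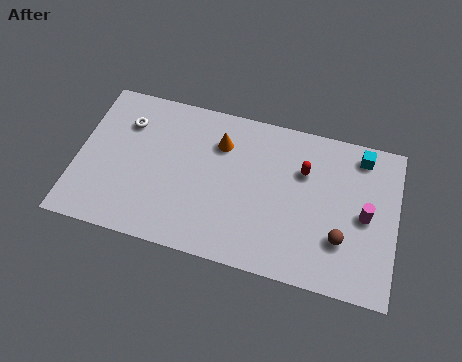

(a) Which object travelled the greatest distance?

the brown sphere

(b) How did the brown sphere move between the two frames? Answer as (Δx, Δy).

(2.1, 1.1)

From the two frames, the brown sphere sits at roughly (8.9, 1.1) before and (11.0, 2.2) after.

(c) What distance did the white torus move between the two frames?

0.8

The white torus moved from about (2.7, 5.4) to (1.9, 5.3), a distance of √(0.8² + 0.1²) ≈ 0.8.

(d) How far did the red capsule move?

1.8

The red capsule moved from about (7.5, 4.8) to (9.3, 4.9), a distance of √(1.8² + 0.1²) ≈ 1.8.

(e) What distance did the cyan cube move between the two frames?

1.7

The cyan cube was near (10.1, 5.3) before and (11.6, 6.2) after, so it travelled √(1.5² + 0.9²) ≈ 1.7 units.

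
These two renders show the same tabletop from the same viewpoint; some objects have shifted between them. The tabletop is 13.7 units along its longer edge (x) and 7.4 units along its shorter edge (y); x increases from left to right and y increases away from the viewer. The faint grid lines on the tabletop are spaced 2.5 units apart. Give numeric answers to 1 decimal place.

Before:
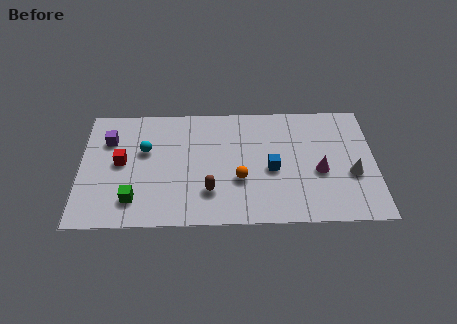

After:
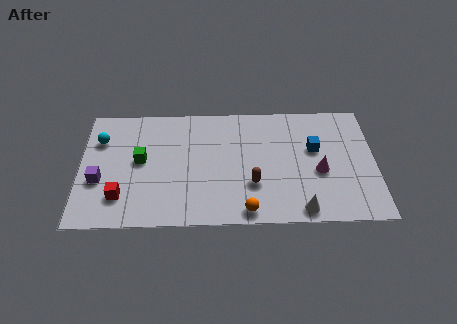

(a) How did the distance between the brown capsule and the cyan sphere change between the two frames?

+3.7

They were about 4.0 units apart before and 7.7 after — 3.7 units further apart.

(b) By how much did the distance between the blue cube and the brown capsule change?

+0.4

Before: roughly 3.2 units apart; after: 3.6. That's 0.4 units further apart.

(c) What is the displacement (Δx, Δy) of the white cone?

(-2.4, -2.1)

From the two frames, the white cone sits at roughly (12.6, 2.9) before and (10.2, 0.8) after.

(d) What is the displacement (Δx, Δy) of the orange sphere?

(0.3, -1.9)

From the two frames, the orange sphere sits at roughly (7.4, 2.7) before and (7.7, 0.8) after.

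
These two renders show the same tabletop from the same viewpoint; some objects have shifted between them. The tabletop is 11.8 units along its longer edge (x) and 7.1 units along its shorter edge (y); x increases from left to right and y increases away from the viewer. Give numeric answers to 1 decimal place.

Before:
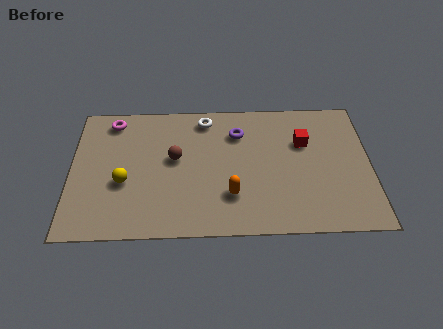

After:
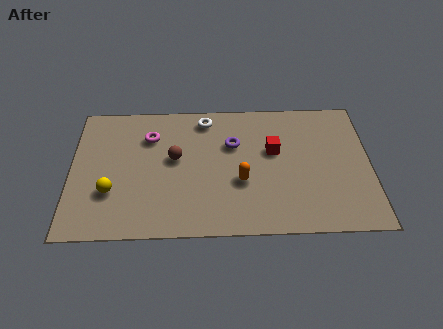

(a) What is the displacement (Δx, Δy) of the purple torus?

(-0.2, -0.6)

The purple torus started near (6.6, 5.3) and ended near (6.4, 4.7).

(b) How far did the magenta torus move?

1.7

The magenta torus moved from about (1.6, 6.1) to (3.1, 5.2), a distance of √(1.5² + 0.9²) ≈ 1.7.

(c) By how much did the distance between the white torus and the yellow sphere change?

+0.7

Before: roughly 4.6 units apart; after: 5.3. That's 0.7 units further apart.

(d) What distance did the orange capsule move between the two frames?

0.8

The orange capsule moved from about (6.3, 2.0) to (6.7, 2.7), a distance of √(0.4² + 0.7²) ≈ 0.8.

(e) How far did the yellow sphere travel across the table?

0.7

The yellow sphere moved from about (2.1, 2.8) to (1.6, 2.3), a distance of √(0.5² + 0.5²) ≈ 0.7.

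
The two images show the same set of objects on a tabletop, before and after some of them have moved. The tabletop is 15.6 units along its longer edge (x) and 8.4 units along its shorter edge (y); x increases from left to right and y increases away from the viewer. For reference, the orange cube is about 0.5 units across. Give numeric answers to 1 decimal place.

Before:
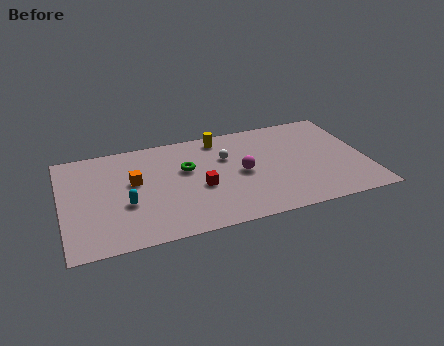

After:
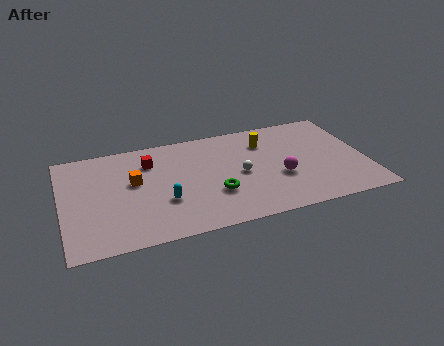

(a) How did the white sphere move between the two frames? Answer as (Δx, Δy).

(0.6, -1.6)

The white sphere was at about (8.5, 5.6) and moved to about (9.1, 4.0).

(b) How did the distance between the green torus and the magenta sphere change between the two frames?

+0.4

The distance was about 3.0 in the first image and 3.4 in the second, so they moved 0.4 units further apart.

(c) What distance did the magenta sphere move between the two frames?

2.1

From (9.2, 4.1) to (11.1, 3.2), the magenta sphere covered √(1.9² + 0.9²) ≈ 2.1 units.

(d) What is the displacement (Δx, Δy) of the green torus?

(1.3, -2.4)

The green torus started near (6.4, 5.2) and ended near (7.7, 2.8).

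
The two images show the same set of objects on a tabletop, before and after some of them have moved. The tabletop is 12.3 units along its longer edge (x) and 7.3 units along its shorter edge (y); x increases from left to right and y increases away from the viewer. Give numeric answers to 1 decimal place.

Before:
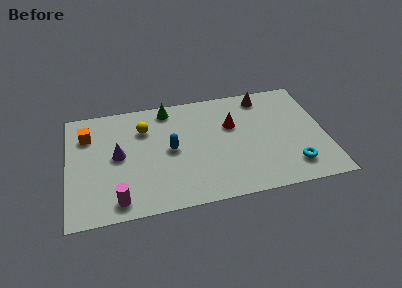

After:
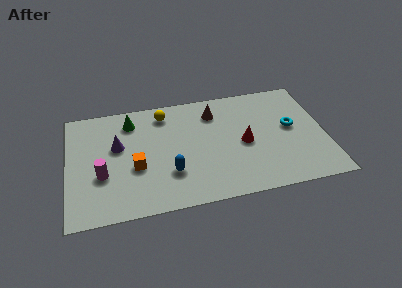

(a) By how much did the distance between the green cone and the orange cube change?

-1.0

They were about 4.0 units apart before and 3.0 after — 1.0 units closer together.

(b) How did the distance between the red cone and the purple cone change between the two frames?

+0.5

They were about 5.6 units apart before and 6.1 after — 0.5 units further apart.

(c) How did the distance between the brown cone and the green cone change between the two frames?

-0.6

They were about 4.6 units apart before and 4.0 after — 0.6 units closer together.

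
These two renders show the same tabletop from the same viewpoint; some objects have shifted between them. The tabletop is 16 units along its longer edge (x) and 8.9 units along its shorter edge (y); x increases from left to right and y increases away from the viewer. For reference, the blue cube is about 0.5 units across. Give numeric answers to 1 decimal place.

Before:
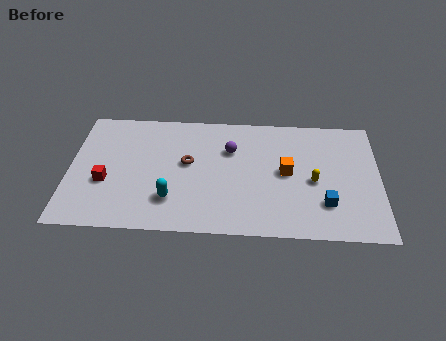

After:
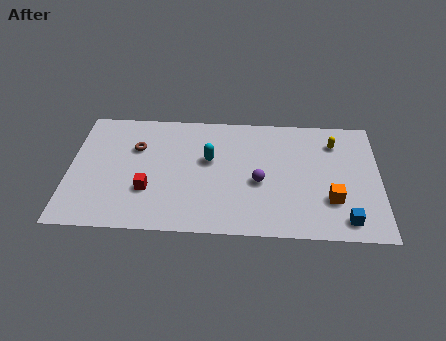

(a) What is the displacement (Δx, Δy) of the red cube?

(2.2, -0.5)

From the two frames, the red cube sits at roughly (1.9, 3.4) before and (4.1, 2.9) after.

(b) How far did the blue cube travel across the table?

1.5

The blue cube was near (13.2, 2.4) before and (14.2, 1.3) after, so it travelled √(1.0² + 1.1²) ≈ 1.5 units.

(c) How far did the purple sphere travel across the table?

2.7

The purple sphere moved from about (8.3, 6.1) to (9.8, 3.8), a distance of √(1.5² + 2.3²) ≈ 2.7.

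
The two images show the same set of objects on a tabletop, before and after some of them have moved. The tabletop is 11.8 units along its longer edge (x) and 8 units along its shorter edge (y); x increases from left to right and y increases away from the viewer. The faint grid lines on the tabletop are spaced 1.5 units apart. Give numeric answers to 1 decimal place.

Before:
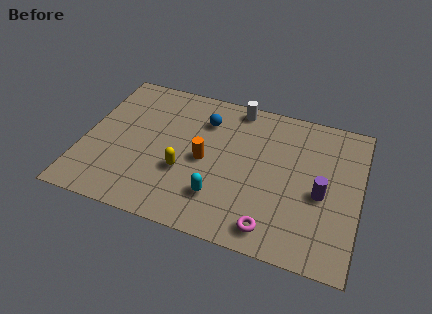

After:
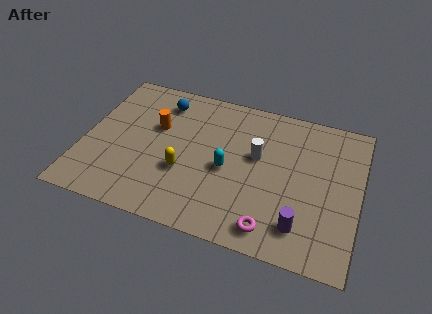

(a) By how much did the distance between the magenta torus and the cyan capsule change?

+0.8

They were about 2.5 units apart before and 3.3 after — 0.8 units further apart.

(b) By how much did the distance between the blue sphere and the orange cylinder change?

-0.7

They were about 2.2 units apart before and 1.5 after — 0.7 units closer together.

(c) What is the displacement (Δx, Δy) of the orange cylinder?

(-2.2, 1.2)

The orange cylinder was at about (5.2, 3.8) and moved to about (3.0, 5.0).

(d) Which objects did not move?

the magenta torus and the yellow capsule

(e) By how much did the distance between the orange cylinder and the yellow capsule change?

+1.3

They were about 1.2 units apart before and 2.5 after — 1.3 units further apart.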